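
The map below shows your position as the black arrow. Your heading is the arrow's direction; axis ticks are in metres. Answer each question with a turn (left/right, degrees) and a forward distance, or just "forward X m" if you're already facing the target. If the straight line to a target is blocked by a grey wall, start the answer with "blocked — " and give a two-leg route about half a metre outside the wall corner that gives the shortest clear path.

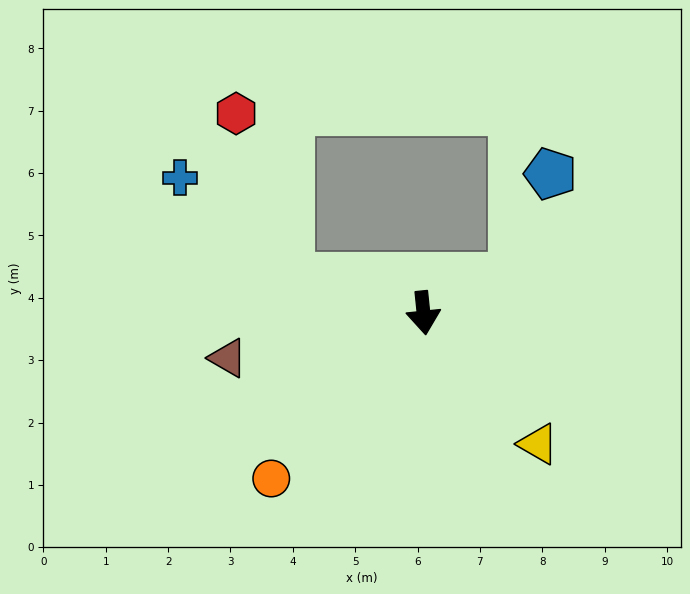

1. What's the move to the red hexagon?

blocked — turn right 110°, forward 2.2 m, then turn right 58°, forward 2.8 m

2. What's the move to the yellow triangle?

turn left 35°, forward 2.8 m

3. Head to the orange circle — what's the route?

turn right 48°, forward 3.6 m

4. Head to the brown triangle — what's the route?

turn right 83°, forward 3.2 m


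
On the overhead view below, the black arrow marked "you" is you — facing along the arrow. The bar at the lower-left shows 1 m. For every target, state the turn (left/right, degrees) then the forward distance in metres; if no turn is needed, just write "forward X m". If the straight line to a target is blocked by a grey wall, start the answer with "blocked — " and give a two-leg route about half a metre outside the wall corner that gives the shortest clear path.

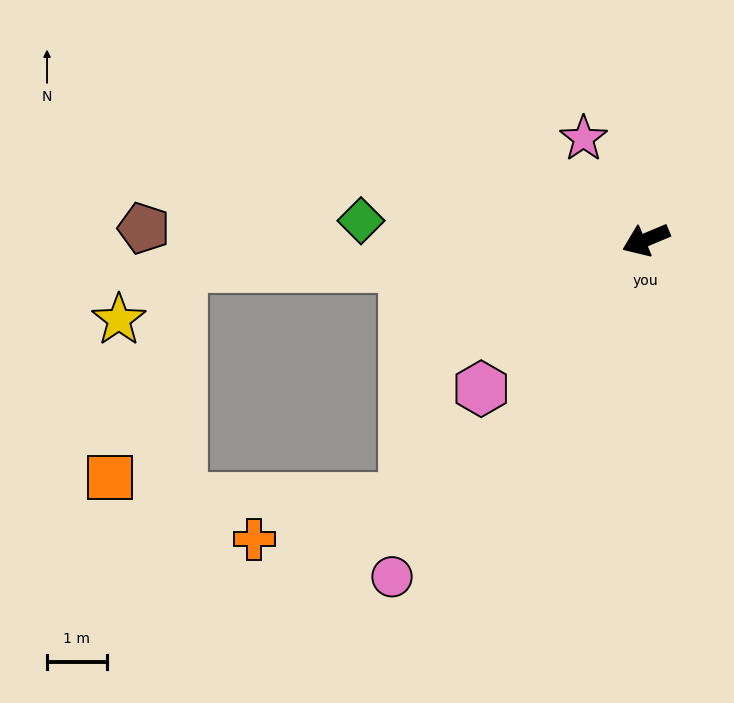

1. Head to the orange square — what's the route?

blocked — turn right 19°, forward 7.8 m, then turn left 67°, forward 3.7 m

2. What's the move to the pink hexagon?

turn left 19°, forward 3.7 m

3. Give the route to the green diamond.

turn right 27°, forward 4.8 m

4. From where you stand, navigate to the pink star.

turn right 81°, forward 2.0 m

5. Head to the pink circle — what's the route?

turn left 30°, forward 7.1 m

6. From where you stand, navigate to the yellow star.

blocked — turn right 19°, forward 7.8 m, then turn left 36°, forward 1.4 m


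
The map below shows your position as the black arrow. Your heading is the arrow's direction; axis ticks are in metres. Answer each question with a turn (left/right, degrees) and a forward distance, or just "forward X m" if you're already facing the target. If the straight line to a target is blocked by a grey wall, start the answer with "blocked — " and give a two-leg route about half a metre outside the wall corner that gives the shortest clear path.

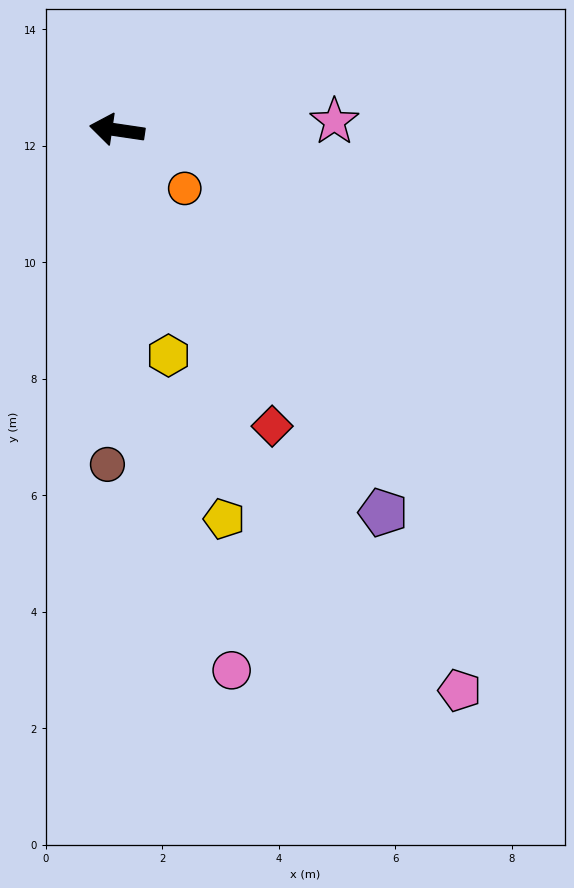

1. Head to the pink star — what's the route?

turn right 169°, forward 3.7 m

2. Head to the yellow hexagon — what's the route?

turn left 111°, forward 4.0 m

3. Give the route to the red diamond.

turn left 126°, forward 5.7 m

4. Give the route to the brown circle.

turn left 97°, forward 5.7 m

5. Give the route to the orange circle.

turn left 148°, forward 1.5 m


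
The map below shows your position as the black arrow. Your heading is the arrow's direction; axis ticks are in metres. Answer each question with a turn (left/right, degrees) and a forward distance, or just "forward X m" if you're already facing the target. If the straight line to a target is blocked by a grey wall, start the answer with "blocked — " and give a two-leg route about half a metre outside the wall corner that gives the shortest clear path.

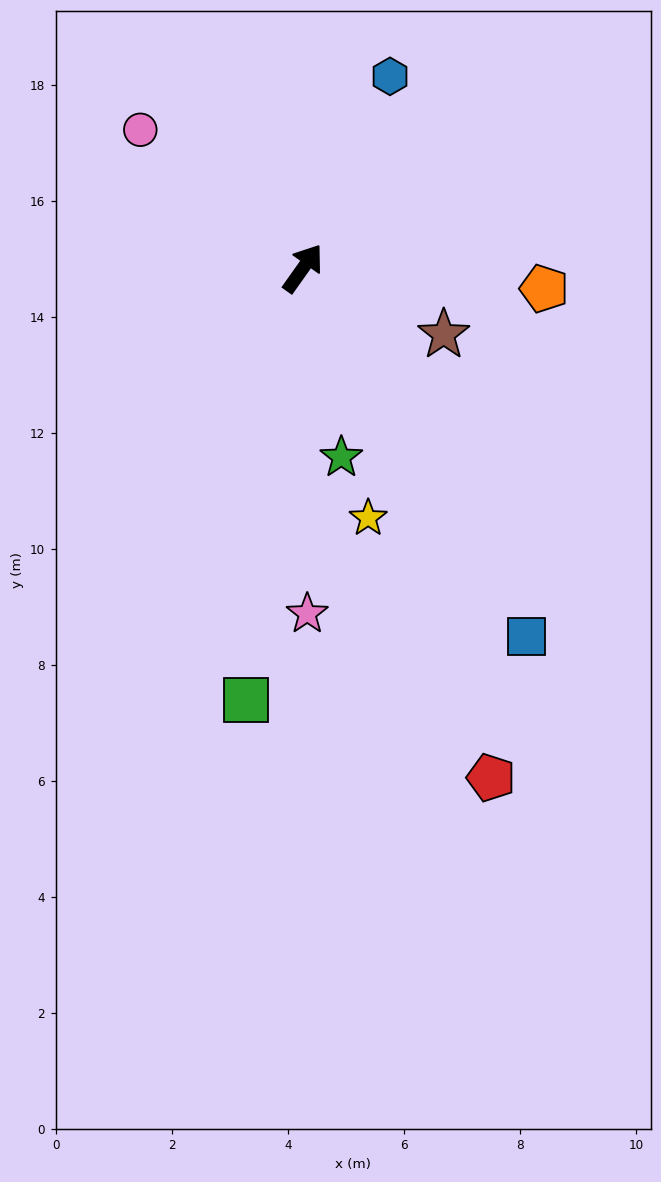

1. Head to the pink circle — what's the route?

turn left 85°, forward 3.7 m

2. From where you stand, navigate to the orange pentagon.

turn right 60°, forward 4.2 m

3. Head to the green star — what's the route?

turn right 133°, forward 3.3 m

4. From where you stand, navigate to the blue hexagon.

turn left 11°, forward 3.6 m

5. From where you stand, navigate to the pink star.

turn right 144°, forward 6.0 m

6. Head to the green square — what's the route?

turn right 152°, forward 7.5 m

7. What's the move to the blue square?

turn right 113°, forward 7.4 m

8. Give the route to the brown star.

turn right 80°, forward 2.7 m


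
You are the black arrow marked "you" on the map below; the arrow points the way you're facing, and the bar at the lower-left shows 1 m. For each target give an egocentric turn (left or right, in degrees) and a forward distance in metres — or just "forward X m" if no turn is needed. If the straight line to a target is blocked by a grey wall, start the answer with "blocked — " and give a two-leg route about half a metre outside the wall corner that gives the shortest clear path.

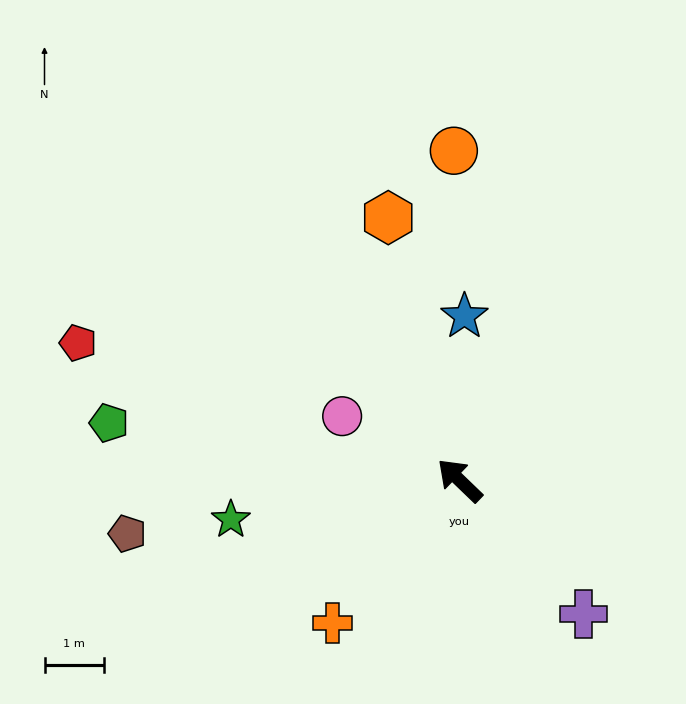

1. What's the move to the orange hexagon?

turn right 31°, forward 4.6 m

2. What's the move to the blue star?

turn right 48°, forward 2.8 m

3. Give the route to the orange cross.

turn left 92°, forward 3.2 m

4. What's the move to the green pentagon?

turn left 35°, forward 6.0 m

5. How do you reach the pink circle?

turn left 15°, forward 2.3 m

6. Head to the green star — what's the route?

turn left 54°, forward 3.9 m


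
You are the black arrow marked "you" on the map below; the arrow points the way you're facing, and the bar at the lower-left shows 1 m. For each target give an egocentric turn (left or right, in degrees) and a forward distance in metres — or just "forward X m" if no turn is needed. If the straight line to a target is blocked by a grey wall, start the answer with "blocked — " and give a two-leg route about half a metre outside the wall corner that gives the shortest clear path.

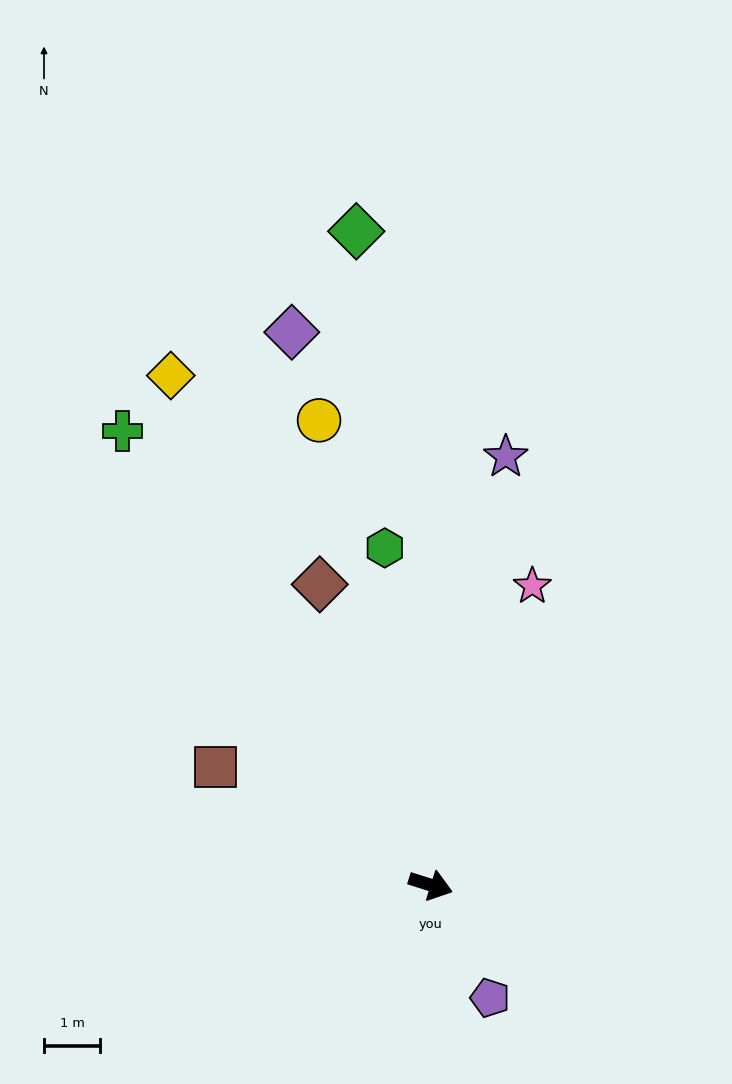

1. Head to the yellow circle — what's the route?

turn left 121°, forward 8.5 m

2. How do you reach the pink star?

turn left 89°, forward 5.6 m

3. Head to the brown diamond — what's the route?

turn left 128°, forward 5.7 m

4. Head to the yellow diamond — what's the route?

turn left 135°, forward 10.2 m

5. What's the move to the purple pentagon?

turn right 45°, forward 2.3 m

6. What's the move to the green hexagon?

turn left 115°, forward 6.1 m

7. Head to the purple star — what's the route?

turn left 98°, forward 7.7 m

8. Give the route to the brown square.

turn left 169°, forward 4.4 m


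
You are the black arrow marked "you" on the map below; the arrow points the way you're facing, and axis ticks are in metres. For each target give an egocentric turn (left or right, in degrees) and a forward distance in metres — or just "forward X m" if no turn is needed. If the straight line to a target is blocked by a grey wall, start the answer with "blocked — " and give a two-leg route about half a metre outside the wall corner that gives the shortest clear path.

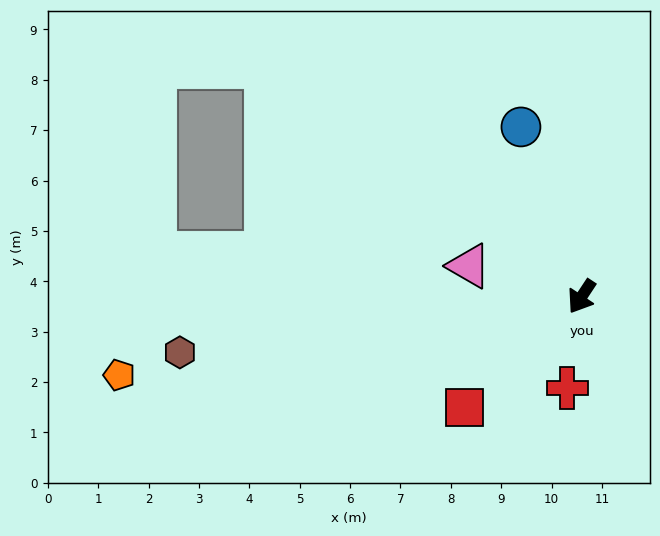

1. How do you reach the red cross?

turn left 25°, forward 1.8 m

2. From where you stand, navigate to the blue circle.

turn right 127°, forward 3.6 m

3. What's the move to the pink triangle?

turn right 72°, forward 2.3 m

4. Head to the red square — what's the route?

turn right 13°, forward 3.2 m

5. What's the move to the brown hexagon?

turn right 49°, forward 8.1 m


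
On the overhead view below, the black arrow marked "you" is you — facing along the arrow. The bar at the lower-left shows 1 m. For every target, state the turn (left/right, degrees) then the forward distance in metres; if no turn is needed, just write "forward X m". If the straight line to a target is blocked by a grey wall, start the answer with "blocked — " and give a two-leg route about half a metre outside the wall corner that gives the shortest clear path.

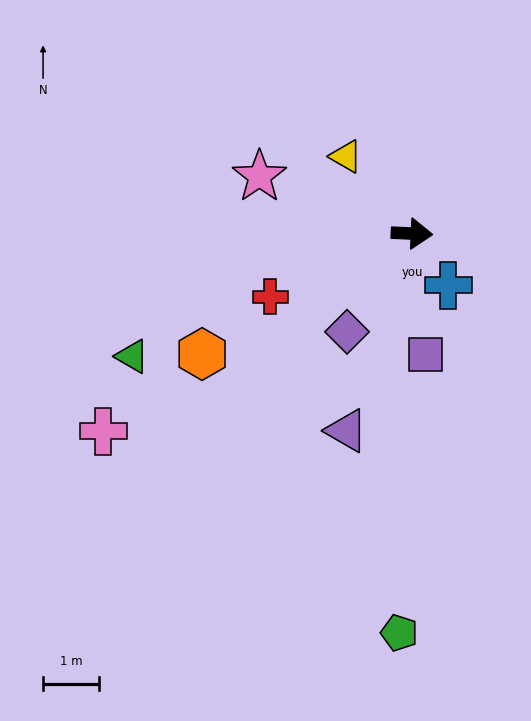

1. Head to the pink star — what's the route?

turn left 162°, forward 2.9 m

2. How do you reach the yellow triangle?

turn left 133°, forward 1.8 m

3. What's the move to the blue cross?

turn right 52°, forward 1.1 m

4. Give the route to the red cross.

turn right 153°, forward 2.8 m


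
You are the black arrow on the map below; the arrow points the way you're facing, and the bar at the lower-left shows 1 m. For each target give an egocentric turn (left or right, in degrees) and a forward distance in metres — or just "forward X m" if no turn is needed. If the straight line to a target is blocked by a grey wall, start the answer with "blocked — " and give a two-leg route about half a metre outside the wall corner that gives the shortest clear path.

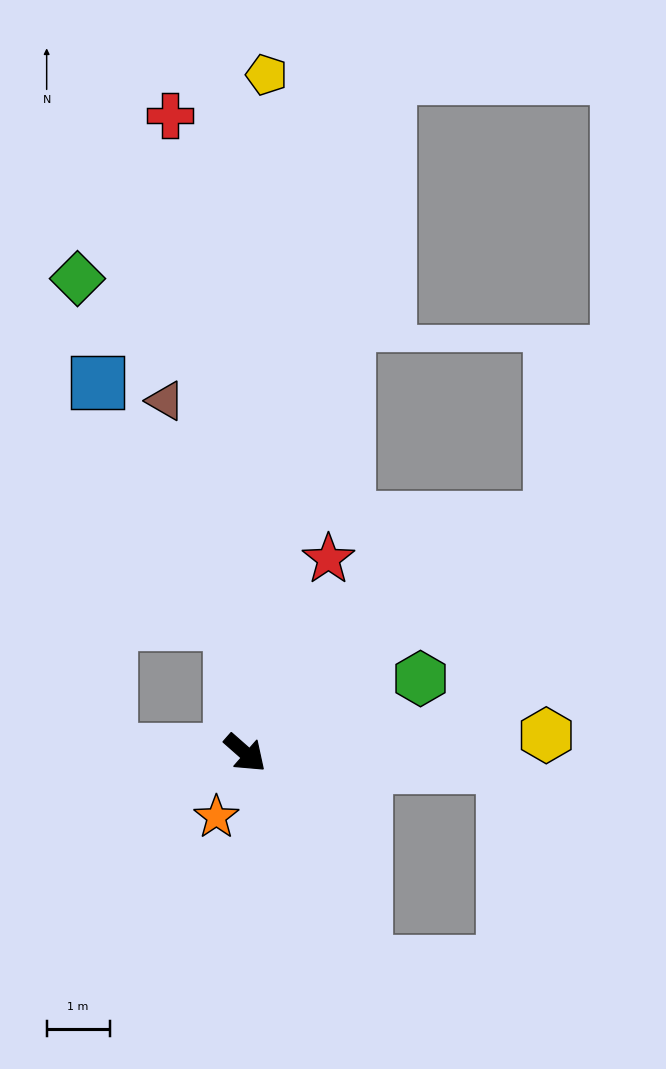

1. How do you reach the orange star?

turn right 73°, forward 1.1 m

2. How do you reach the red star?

turn left 108°, forward 3.4 m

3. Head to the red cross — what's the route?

turn left 138°, forward 10.2 m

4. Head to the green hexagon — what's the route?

turn left 64°, forward 3.0 m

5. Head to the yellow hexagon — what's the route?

turn left 45°, forward 4.8 m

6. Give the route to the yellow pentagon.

turn left 130°, forward 10.8 m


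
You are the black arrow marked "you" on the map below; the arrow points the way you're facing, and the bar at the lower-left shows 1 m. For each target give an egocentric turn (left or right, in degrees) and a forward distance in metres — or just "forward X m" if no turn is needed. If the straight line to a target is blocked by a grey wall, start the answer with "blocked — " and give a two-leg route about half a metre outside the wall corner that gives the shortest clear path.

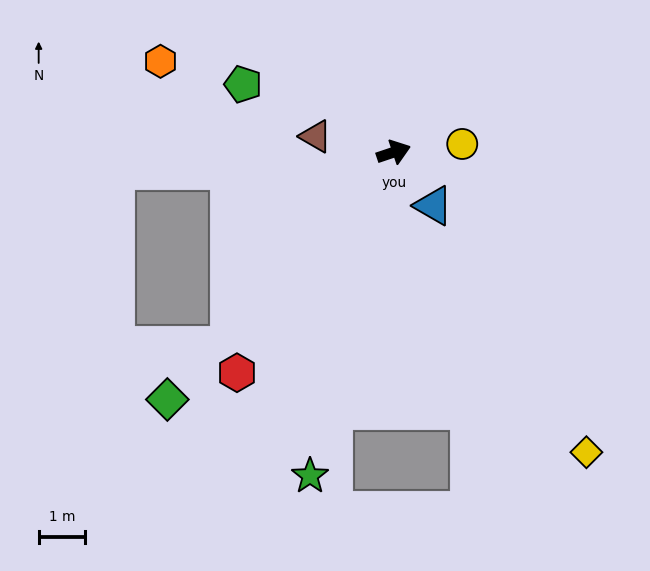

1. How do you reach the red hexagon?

turn right 144°, forward 5.9 m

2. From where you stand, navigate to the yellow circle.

turn right 12°, forward 1.5 m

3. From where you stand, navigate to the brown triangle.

turn left 150°, forward 1.7 m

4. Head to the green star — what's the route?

turn right 123°, forward 7.2 m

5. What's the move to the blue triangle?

turn right 72°, forward 1.4 m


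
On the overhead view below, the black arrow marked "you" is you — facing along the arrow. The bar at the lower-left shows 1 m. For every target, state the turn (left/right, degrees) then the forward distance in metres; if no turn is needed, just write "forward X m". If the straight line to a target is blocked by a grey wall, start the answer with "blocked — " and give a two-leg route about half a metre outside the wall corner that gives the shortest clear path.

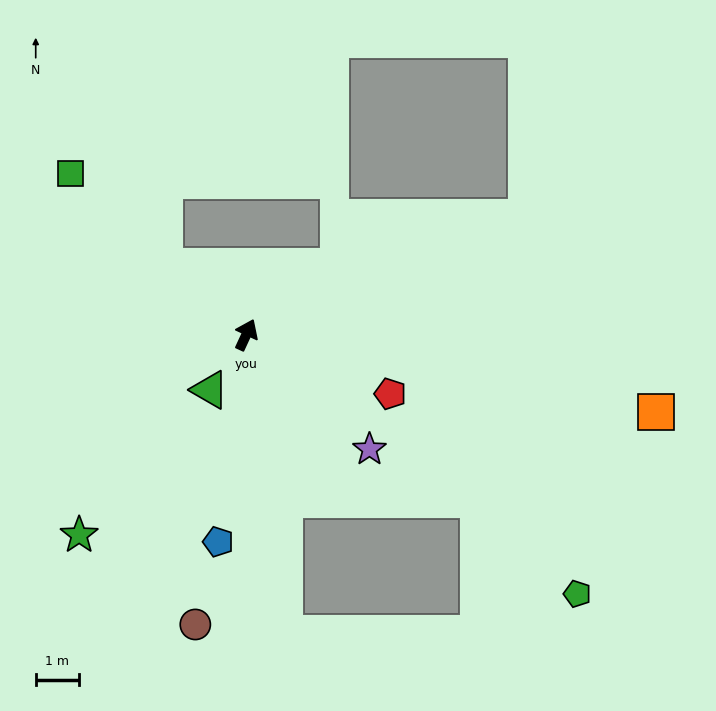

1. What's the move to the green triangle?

turn left 171°, forward 1.5 m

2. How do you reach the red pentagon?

turn right 88°, forward 3.6 m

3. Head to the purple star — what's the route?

turn right 108°, forward 3.9 m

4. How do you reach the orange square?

turn right 76°, forward 9.7 m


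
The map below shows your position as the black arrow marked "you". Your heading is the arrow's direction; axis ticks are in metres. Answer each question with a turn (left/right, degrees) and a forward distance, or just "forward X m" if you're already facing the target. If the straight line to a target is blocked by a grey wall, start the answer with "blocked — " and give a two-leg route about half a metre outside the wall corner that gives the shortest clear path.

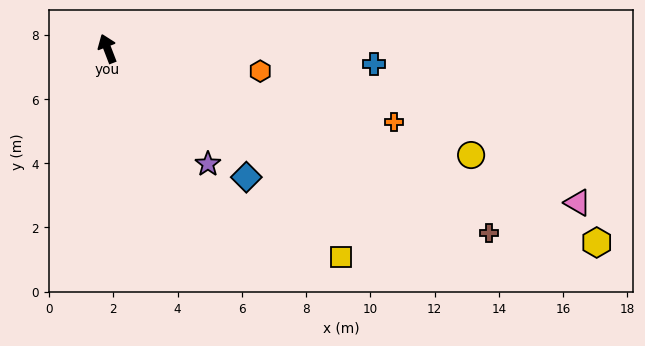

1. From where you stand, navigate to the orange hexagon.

turn right 119°, forward 4.8 m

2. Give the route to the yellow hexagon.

turn right 133°, forward 16.4 m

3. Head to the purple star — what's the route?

turn right 160°, forward 4.8 m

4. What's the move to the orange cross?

turn right 125°, forward 9.2 m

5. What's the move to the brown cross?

turn right 137°, forward 13.2 m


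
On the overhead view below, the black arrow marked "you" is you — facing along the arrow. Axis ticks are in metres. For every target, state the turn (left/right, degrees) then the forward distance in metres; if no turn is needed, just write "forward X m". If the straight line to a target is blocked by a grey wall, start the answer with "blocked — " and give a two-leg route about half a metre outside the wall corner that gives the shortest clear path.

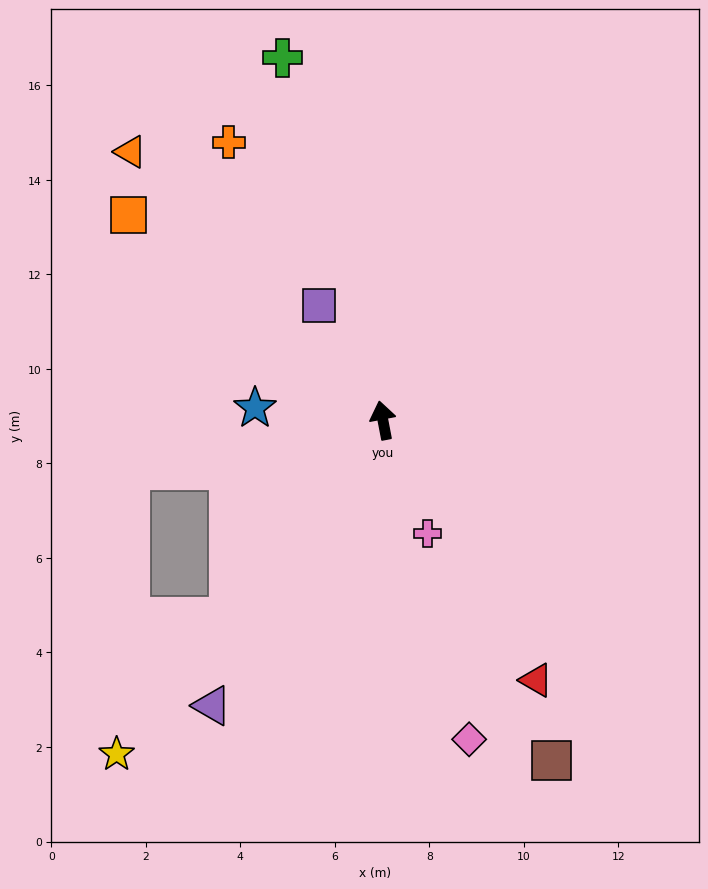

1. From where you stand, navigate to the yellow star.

turn left 131°, forward 9.0 m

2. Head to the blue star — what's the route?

turn left 74°, forward 2.7 m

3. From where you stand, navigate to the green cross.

turn left 5°, forward 8.0 m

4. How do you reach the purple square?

turn left 18°, forward 2.8 m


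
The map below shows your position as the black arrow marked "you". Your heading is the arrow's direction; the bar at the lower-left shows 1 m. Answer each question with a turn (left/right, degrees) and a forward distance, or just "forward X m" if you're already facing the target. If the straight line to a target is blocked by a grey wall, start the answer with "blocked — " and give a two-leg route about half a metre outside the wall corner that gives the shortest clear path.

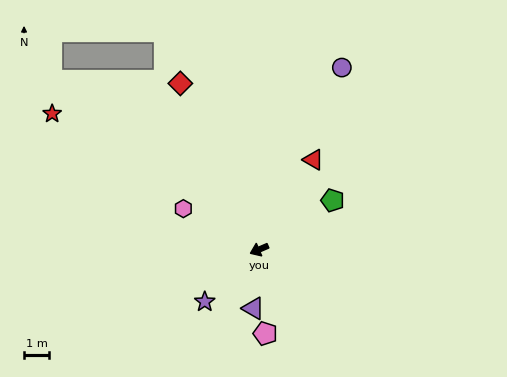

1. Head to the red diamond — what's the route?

turn right 88°, forward 7.4 m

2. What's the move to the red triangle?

turn right 144°, forward 4.2 m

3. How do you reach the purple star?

turn left 20°, forward 3.0 m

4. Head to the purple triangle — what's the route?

turn left 61°, forward 2.4 m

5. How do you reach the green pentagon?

turn right 170°, forward 3.5 m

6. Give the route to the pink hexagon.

turn right 52°, forward 3.5 m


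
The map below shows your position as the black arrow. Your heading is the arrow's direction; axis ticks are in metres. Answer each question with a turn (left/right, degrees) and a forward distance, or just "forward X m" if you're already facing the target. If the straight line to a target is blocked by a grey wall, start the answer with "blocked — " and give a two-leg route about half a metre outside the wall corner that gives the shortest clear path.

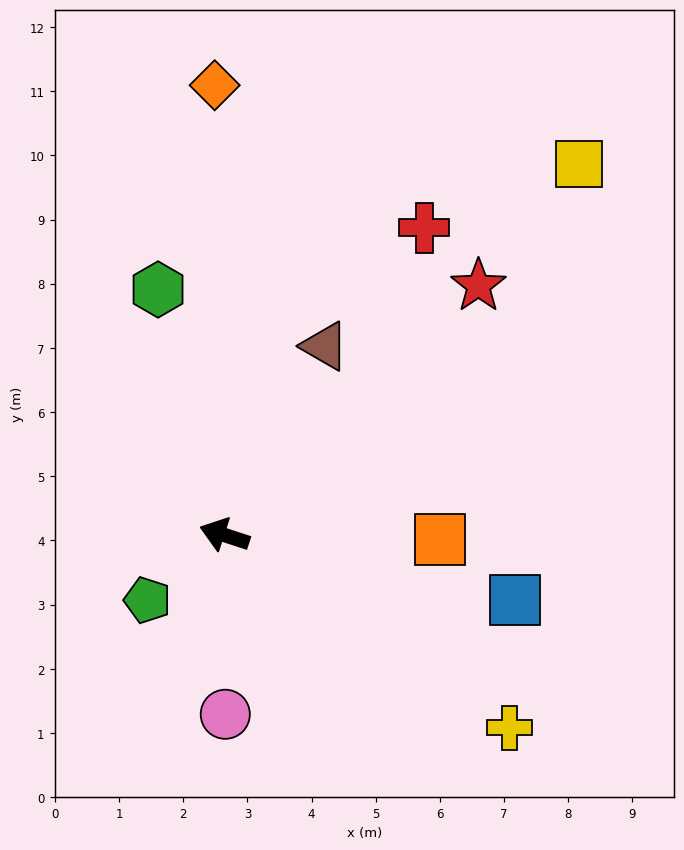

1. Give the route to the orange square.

turn right 163°, forward 3.4 m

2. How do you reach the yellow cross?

turn left 164°, forward 5.4 m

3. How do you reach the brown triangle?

turn right 100°, forward 3.3 m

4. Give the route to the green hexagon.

turn right 57°, forward 4.0 m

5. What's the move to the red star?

turn right 117°, forward 5.5 m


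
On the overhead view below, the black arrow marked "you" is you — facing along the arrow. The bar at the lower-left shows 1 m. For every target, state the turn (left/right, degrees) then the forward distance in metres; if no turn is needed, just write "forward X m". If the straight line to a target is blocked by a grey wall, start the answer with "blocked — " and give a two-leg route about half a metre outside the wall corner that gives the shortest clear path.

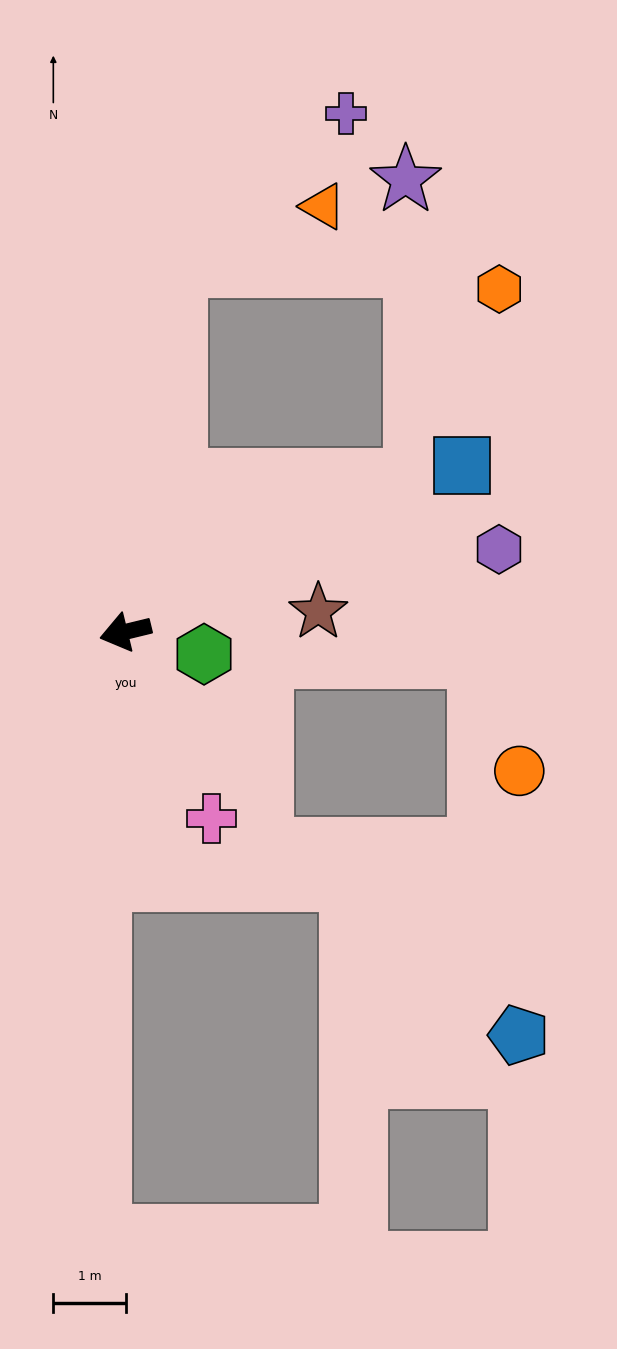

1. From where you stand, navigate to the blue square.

turn right 167°, forward 5.2 m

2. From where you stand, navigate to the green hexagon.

turn left 150°, forward 1.1 m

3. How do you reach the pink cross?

turn left 101°, forward 2.8 m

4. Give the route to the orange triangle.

blocked — turn right 112°, forward 5.1 m, then turn right 59°, forward 2.2 m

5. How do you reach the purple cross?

blocked — turn right 112°, forward 5.1 m, then turn right 40°, forward 3.2 m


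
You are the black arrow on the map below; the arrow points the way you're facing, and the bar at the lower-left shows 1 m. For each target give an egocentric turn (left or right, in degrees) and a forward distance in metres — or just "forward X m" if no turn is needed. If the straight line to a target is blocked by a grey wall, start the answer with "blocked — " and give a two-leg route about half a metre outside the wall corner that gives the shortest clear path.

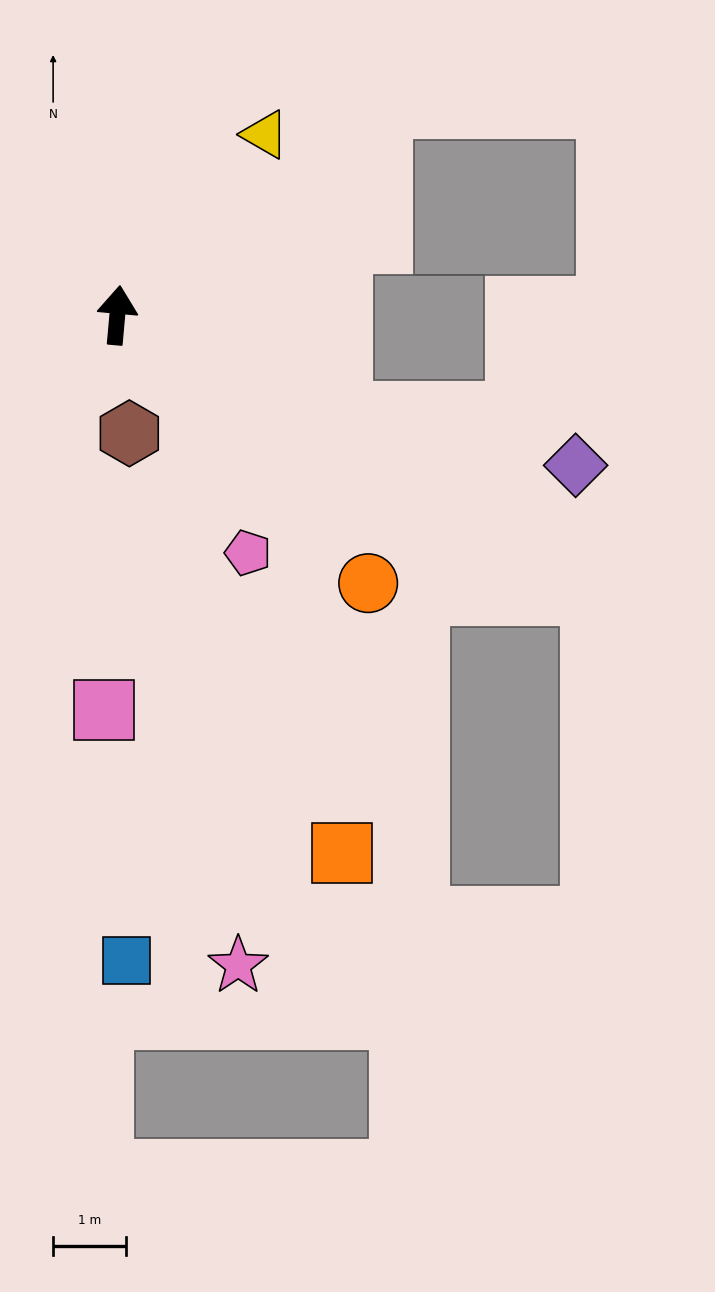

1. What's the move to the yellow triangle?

turn right 34°, forward 3.2 m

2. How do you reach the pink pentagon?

turn right 146°, forward 3.7 m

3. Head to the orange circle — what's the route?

turn right 132°, forward 5.1 m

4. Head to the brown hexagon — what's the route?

turn right 169°, forward 1.6 m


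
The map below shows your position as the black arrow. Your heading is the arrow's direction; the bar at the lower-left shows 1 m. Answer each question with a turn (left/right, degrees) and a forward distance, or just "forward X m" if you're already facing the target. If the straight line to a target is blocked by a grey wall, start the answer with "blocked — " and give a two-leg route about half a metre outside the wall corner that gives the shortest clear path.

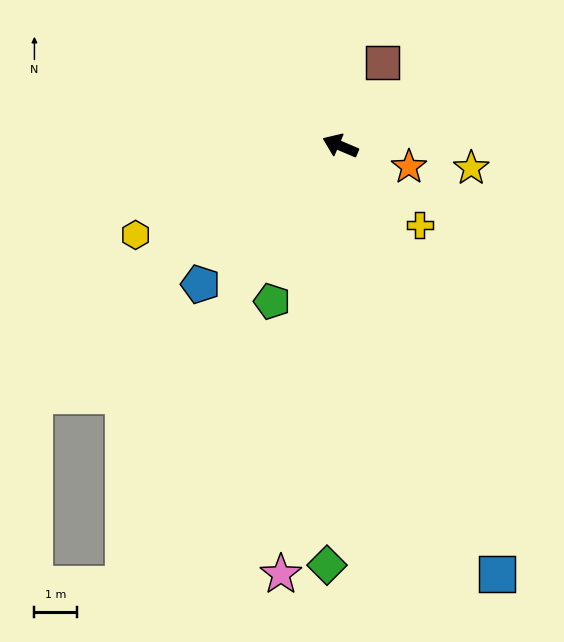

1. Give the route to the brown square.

turn right 94°, forward 2.2 m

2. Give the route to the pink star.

turn left 105°, forward 10.2 m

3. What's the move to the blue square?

turn left 133°, forward 10.7 m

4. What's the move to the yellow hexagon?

turn left 47°, forward 5.3 m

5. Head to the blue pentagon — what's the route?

turn left 68°, forward 4.6 m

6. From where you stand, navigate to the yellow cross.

turn left 158°, forward 2.6 m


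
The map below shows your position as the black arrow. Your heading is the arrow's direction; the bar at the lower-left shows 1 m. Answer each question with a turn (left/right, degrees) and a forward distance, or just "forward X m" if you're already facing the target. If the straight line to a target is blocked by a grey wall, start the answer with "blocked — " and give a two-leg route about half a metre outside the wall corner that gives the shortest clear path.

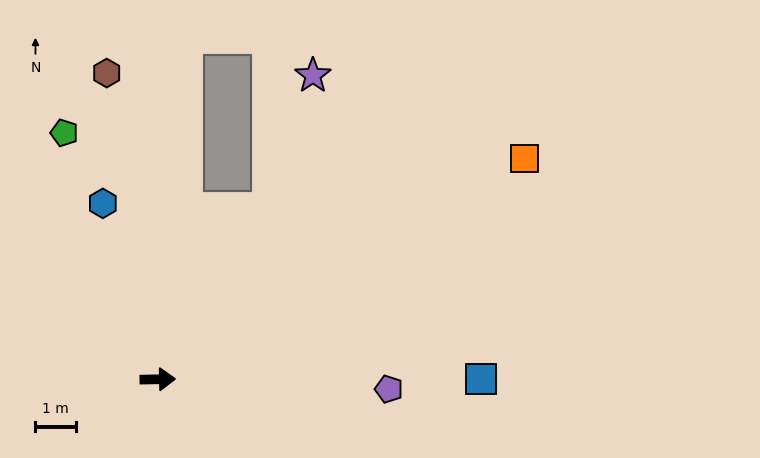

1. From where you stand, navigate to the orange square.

turn left 30°, forward 10.6 m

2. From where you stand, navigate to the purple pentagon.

turn right 4°, forward 5.7 m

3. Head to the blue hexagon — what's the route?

turn left 106°, forward 4.5 m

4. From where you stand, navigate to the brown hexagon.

turn left 98°, forward 7.7 m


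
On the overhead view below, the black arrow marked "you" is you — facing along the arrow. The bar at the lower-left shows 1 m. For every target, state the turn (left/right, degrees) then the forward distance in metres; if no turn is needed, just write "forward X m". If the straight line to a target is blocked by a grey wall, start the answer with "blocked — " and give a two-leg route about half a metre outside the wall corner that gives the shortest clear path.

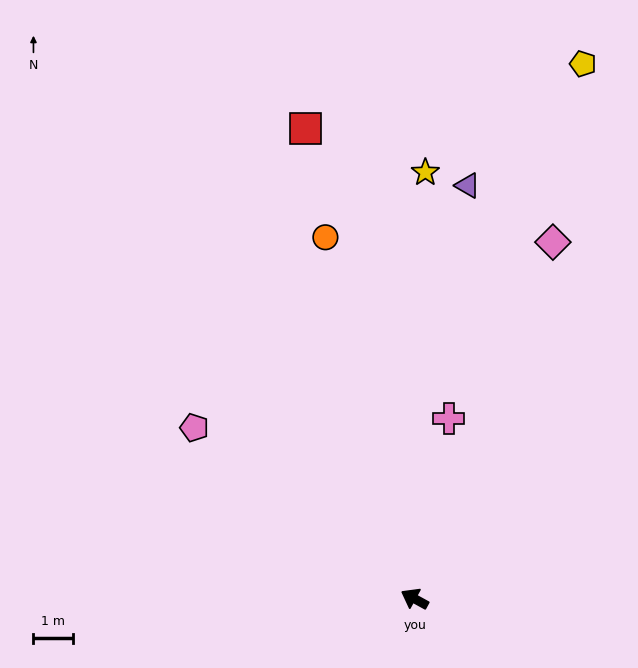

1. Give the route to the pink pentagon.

turn right 9°, forward 7.1 m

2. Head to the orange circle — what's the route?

turn right 47°, forward 9.5 m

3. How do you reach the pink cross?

turn right 72°, forward 4.7 m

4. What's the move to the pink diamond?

turn right 82°, forward 9.8 m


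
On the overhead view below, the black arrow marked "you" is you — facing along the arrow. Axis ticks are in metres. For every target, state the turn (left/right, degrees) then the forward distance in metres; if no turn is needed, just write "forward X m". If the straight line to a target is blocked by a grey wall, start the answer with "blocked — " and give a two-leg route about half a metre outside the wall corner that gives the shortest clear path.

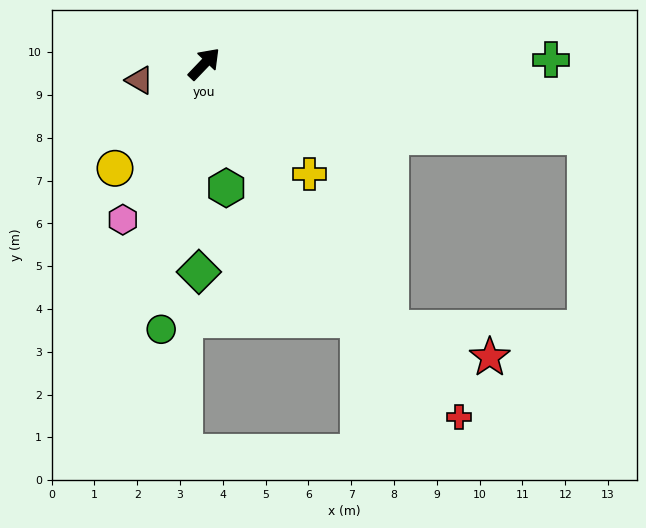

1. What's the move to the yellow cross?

turn right 93°, forward 3.6 m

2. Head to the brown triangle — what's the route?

turn left 148°, forward 1.6 m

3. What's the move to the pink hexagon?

turn right 164°, forward 4.1 m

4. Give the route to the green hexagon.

turn right 126°, forward 2.9 m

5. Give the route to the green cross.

turn right 46°, forward 8.1 m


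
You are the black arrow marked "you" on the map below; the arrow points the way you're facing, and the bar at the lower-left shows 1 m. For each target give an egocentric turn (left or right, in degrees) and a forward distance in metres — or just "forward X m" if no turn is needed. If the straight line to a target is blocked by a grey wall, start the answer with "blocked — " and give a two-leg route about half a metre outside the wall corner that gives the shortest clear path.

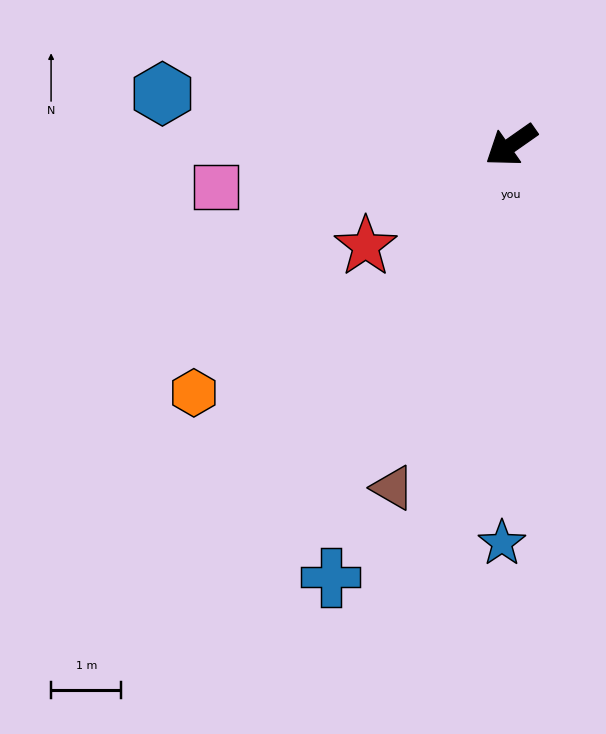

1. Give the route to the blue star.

turn left 54°, forward 5.7 m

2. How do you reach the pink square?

turn right 27°, forward 4.2 m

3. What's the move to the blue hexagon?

turn right 43°, forward 5.0 m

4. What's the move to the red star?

forward 2.5 m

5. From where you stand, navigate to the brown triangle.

turn left 36°, forward 5.2 m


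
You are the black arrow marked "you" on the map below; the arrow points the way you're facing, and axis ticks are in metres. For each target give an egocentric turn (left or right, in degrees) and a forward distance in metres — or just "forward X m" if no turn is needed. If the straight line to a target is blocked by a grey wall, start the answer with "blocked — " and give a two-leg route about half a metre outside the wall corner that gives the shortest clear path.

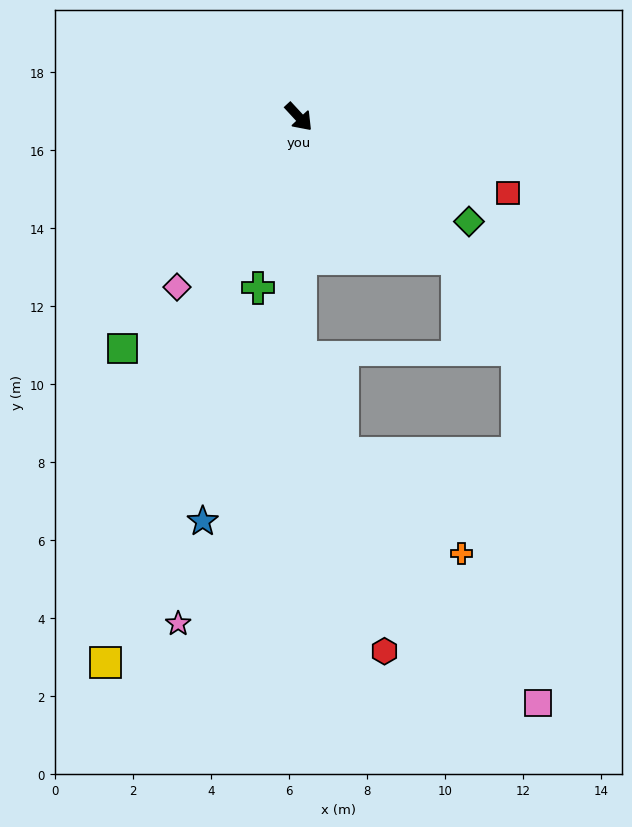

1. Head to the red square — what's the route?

turn left 27°, forward 5.7 m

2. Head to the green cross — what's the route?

turn right 56°, forward 4.5 m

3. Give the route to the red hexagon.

blocked — turn right 42°, forward 6.2 m, then turn left 15°, forward 7.8 m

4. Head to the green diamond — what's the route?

turn left 16°, forward 5.1 m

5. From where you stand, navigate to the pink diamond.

turn right 78°, forward 5.4 m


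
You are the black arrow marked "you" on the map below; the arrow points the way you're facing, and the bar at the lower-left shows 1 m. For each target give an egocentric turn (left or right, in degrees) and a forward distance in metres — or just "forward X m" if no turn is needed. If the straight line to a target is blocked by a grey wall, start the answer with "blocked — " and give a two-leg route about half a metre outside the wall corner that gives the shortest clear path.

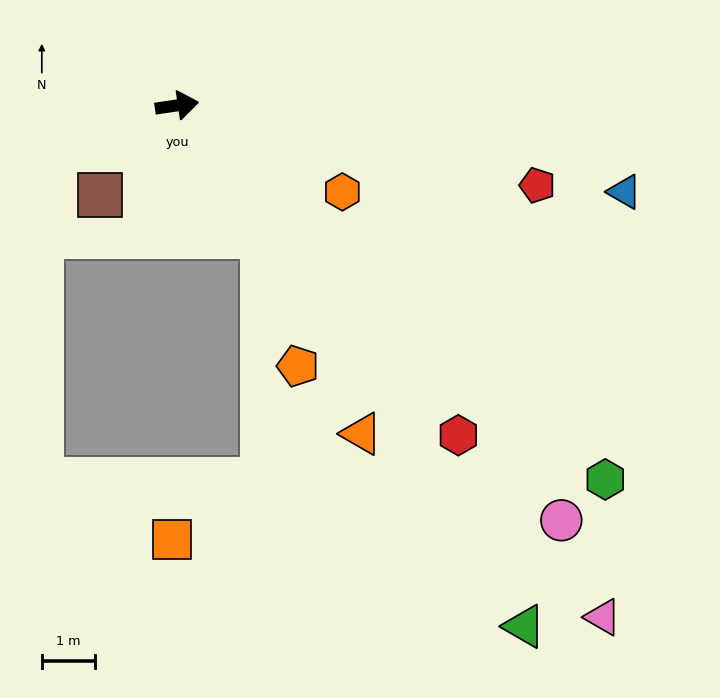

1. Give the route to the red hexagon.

turn right 58°, forward 8.2 m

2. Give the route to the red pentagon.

turn right 21°, forward 7.0 m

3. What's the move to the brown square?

turn right 139°, forward 2.2 m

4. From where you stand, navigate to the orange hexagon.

turn right 36°, forward 3.5 m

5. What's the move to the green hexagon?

turn right 49°, forward 10.8 m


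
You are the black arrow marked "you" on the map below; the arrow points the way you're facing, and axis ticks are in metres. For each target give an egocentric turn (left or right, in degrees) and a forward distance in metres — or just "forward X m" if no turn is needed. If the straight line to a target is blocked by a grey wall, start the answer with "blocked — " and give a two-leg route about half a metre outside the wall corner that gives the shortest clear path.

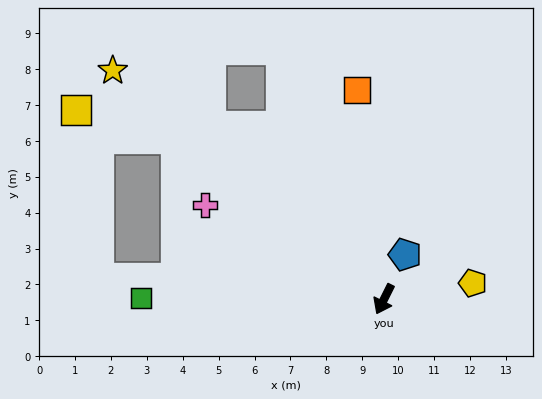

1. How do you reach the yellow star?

turn right 104°, forward 9.9 m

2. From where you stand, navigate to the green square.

turn right 64°, forward 6.8 m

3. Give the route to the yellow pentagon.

turn left 127°, forward 2.5 m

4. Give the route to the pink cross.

turn right 91°, forward 5.6 m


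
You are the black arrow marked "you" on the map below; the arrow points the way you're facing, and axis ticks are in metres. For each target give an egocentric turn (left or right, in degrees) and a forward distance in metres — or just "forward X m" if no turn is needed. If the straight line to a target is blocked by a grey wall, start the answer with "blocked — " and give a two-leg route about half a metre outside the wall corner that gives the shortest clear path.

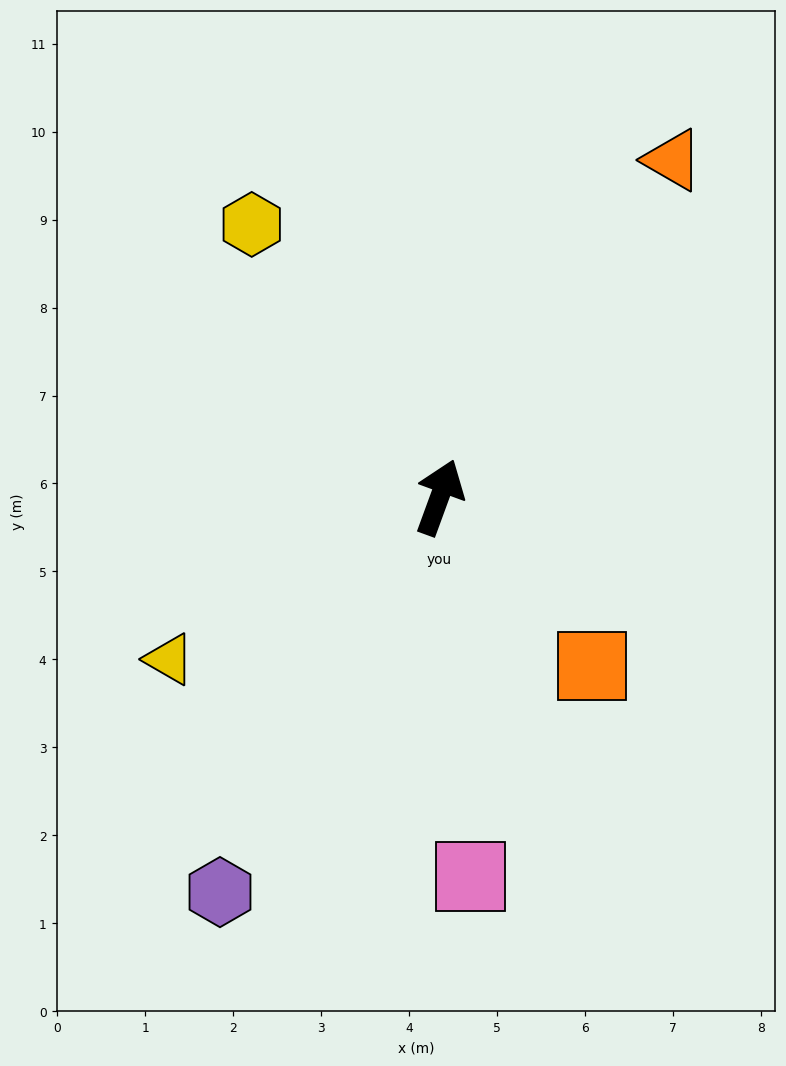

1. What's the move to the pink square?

turn right 155°, forward 4.3 m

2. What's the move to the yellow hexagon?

turn left 55°, forward 3.8 m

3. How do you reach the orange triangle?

turn right 15°, forward 4.7 m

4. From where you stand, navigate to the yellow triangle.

turn left 141°, forward 3.6 m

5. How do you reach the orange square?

turn right 118°, forward 2.6 m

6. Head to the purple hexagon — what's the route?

turn left 171°, forward 5.1 m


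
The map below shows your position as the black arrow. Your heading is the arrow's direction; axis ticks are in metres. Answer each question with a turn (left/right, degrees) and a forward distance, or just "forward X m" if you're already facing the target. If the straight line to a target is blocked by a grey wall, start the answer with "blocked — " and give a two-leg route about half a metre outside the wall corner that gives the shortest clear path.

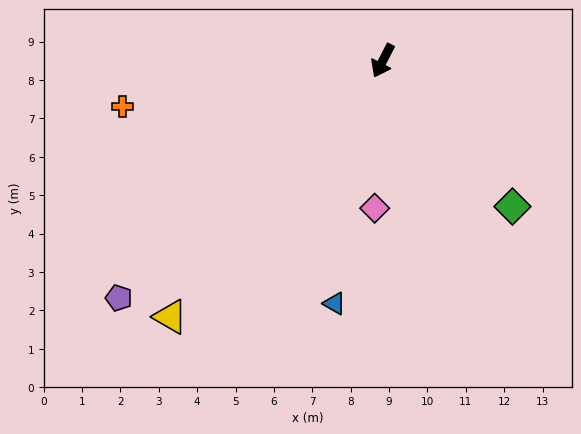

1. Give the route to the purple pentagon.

turn right 21°, forward 9.2 m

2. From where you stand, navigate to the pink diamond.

turn left 24°, forward 3.8 m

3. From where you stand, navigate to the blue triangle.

turn left 16°, forward 6.4 m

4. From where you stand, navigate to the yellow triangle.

turn right 13°, forward 8.7 m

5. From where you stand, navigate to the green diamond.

turn left 69°, forward 5.1 m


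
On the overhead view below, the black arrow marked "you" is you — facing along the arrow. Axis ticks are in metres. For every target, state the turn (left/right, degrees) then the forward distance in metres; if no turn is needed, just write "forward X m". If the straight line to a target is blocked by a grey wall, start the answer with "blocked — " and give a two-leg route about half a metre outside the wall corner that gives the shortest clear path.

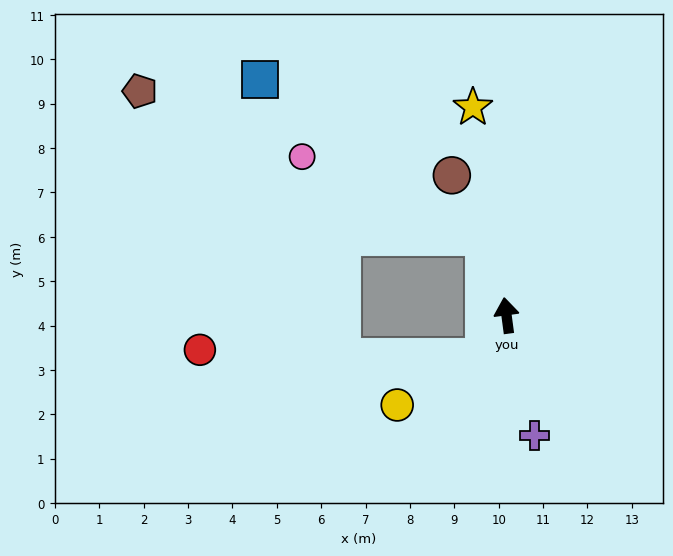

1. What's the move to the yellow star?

forward 4.8 m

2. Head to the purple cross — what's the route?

turn right 175°, forward 2.8 m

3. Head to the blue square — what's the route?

blocked — turn left 8°, forward 1.8 m, then turn left 39°, forward 6.2 m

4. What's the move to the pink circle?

blocked — turn left 8°, forward 1.8 m, then turn left 51°, forward 4.5 m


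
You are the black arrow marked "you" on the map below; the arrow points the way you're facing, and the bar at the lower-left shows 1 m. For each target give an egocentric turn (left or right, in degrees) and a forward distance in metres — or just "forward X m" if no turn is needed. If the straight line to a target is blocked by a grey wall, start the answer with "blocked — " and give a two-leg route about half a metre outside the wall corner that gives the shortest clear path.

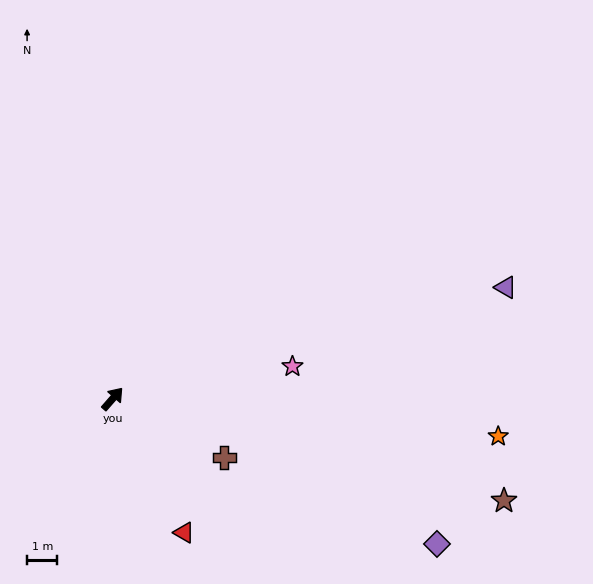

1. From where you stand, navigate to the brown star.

turn right 63°, forward 13.3 m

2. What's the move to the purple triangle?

turn right 33°, forward 13.5 m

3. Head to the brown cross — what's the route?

turn right 77°, forward 4.2 m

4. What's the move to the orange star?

turn right 54°, forward 12.8 m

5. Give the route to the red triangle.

turn right 111°, forward 5.0 m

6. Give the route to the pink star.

turn right 39°, forward 6.0 m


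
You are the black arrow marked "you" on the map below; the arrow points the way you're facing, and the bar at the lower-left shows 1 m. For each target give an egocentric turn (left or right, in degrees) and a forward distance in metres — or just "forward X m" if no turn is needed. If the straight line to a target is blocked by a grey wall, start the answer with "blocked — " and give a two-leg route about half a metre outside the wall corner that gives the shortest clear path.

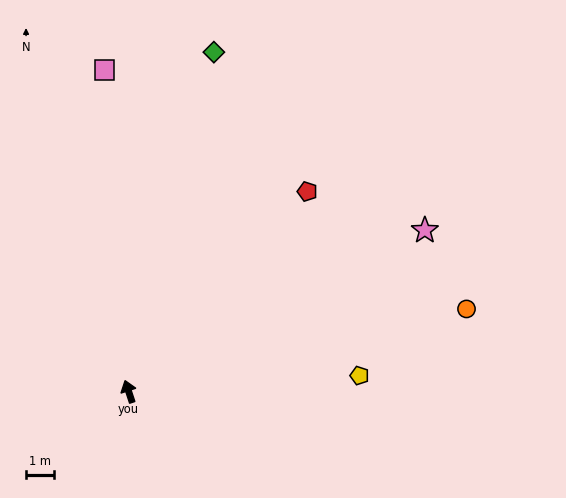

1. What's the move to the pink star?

turn right 80°, forward 12.0 m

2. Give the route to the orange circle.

turn right 95°, forward 12.4 m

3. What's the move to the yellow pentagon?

turn right 104°, forward 8.2 m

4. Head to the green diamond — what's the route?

turn right 32°, forward 12.5 m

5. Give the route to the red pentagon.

turn right 60°, forward 9.6 m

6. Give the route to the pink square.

turn right 14°, forward 11.5 m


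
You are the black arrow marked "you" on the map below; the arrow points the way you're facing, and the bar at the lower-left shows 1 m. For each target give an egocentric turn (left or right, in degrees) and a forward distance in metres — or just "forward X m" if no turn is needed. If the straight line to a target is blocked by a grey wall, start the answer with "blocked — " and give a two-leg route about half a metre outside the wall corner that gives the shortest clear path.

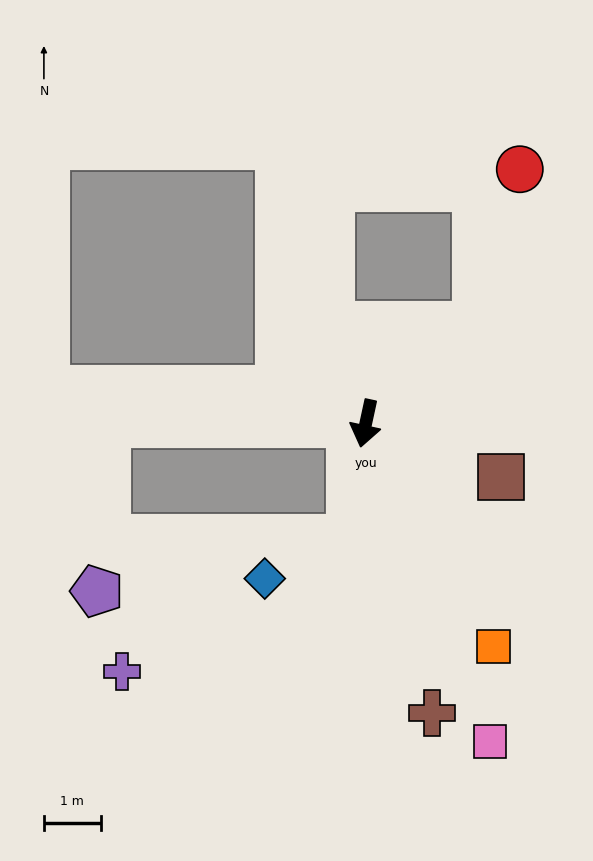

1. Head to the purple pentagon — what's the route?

blocked — turn right 78°, forward 4.6 m, then turn left 87°, forward 3.0 m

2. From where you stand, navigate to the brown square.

turn left 80°, forward 2.6 m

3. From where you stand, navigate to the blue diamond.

blocked — turn left 5°, forward 2.0 m, then turn right 58°, forward 1.7 m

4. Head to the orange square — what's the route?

turn left 42°, forward 4.5 m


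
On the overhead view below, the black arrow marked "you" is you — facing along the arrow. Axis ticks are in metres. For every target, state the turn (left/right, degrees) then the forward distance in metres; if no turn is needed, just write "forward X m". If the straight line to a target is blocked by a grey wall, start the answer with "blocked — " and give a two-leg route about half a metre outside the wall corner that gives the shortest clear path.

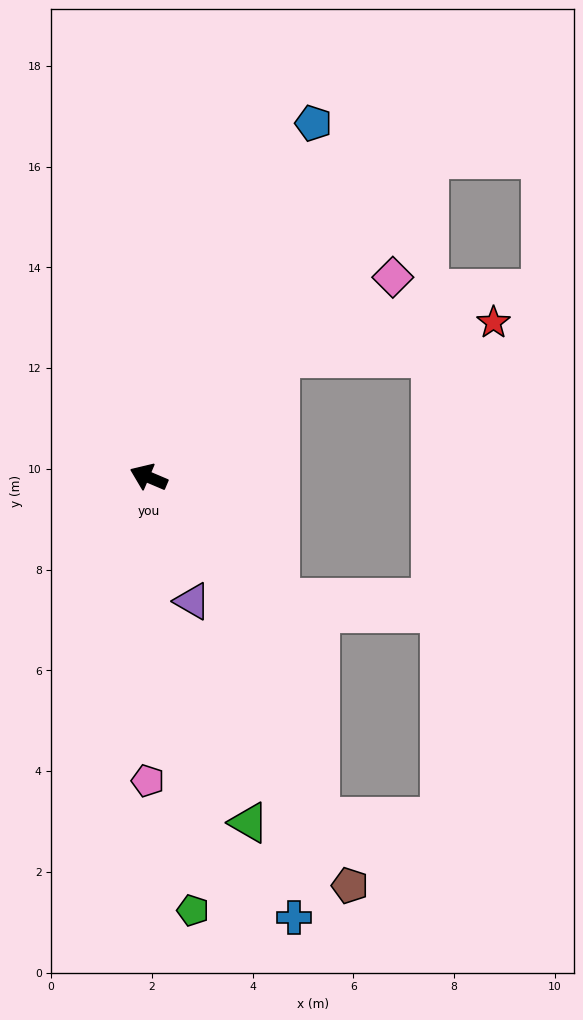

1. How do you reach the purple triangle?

turn left 132°, forward 2.6 m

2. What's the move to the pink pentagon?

turn left 113°, forward 6.0 m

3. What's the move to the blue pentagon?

turn right 92°, forward 7.8 m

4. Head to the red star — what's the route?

blocked — turn right 114°, forward 3.5 m, then turn right 34°, forward 4.3 m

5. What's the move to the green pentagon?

turn left 119°, forward 8.6 m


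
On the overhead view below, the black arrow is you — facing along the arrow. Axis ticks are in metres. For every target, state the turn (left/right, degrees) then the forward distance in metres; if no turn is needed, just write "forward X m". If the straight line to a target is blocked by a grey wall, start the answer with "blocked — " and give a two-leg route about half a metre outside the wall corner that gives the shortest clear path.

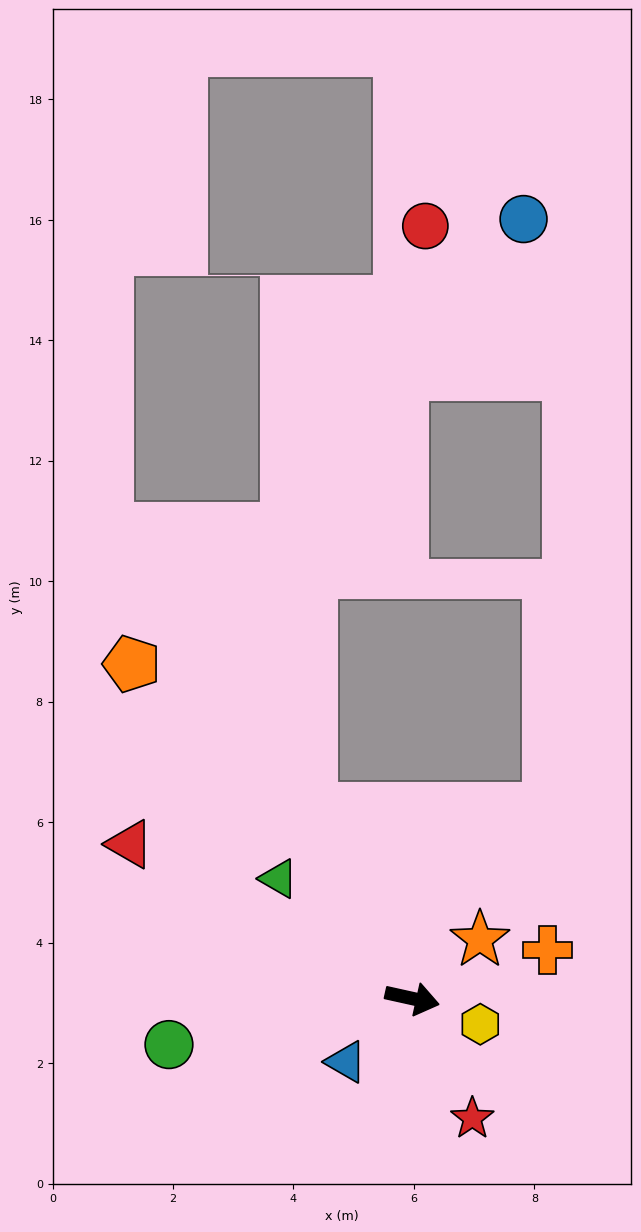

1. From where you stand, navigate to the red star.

turn right 51°, forward 2.2 m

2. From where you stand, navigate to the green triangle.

turn left 151°, forward 3.0 m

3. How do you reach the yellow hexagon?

turn right 8°, forward 1.2 m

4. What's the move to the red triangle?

turn left 164°, forward 5.3 m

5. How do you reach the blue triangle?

turn right 124°, forward 1.5 m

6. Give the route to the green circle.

turn right 157°, forward 4.1 m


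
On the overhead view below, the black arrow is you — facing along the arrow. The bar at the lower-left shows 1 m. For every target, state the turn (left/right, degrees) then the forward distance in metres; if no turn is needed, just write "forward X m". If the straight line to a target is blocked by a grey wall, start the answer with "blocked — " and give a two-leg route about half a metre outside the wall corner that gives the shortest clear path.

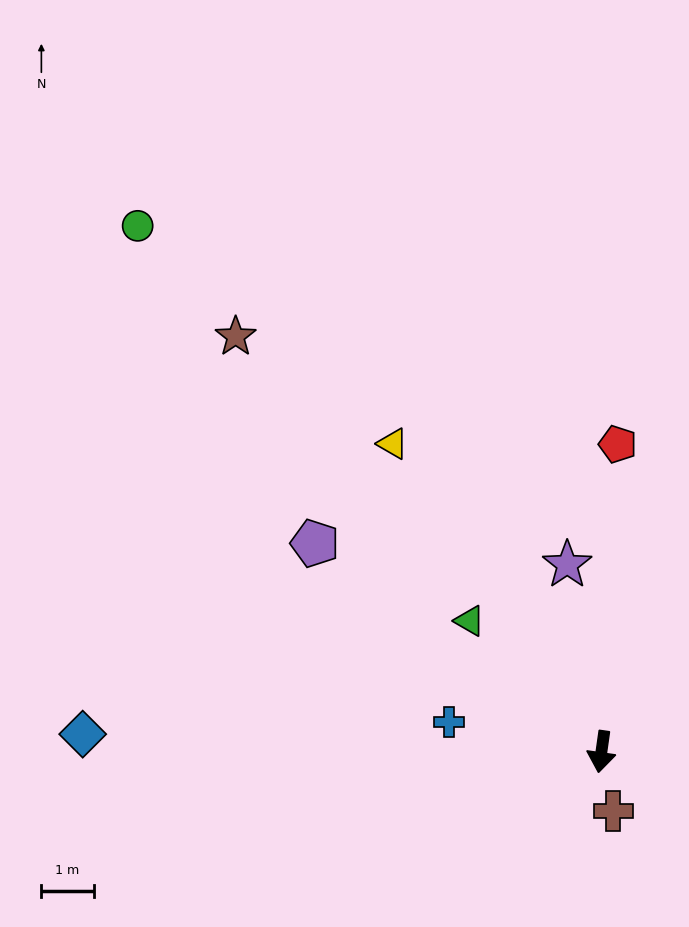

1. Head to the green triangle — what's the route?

turn right 127°, forward 3.6 m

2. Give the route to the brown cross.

turn left 19°, forward 1.2 m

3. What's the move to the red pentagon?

turn right 175°, forward 5.9 m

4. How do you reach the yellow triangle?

turn right 138°, forward 7.1 m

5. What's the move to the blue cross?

turn right 93°, forward 3.0 m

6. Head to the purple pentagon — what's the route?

turn right 118°, forward 6.8 m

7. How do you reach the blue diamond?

turn right 84°, forward 9.9 m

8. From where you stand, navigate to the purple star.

turn right 162°, forward 3.6 m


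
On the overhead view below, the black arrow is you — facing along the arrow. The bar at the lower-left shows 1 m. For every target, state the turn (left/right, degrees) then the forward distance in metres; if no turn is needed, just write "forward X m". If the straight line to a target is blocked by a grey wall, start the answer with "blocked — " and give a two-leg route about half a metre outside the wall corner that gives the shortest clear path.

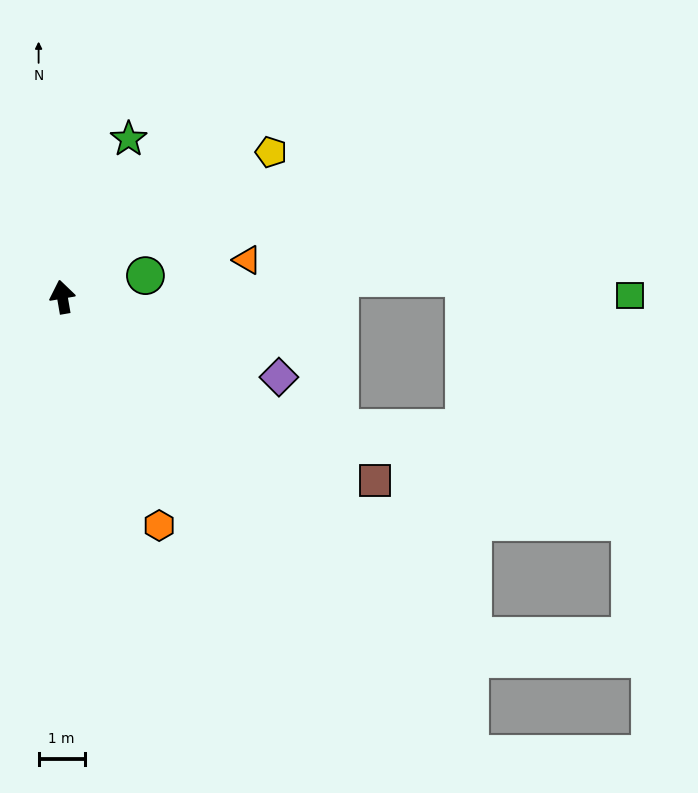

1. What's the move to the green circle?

turn right 85°, forward 1.9 m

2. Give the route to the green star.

turn right 33°, forward 3.7 m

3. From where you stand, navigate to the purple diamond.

turn right 120°, forward 5.0 m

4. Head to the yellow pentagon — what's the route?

turn right 65°, forward 5.5 m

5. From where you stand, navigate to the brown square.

turn right 130°, forward 7.9 m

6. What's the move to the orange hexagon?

turn right 167°, forward 5.4 m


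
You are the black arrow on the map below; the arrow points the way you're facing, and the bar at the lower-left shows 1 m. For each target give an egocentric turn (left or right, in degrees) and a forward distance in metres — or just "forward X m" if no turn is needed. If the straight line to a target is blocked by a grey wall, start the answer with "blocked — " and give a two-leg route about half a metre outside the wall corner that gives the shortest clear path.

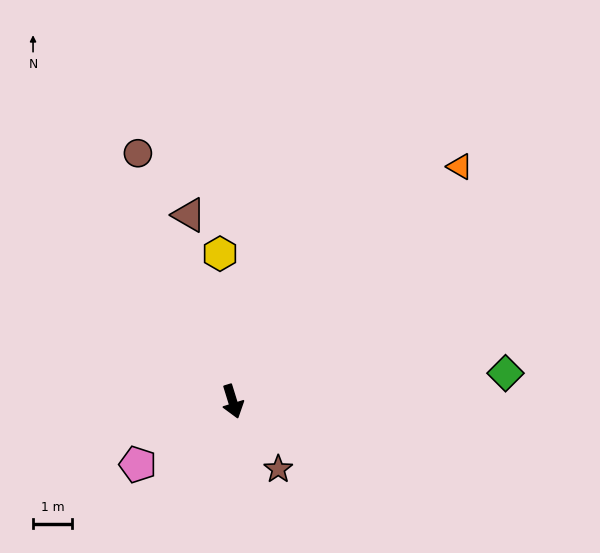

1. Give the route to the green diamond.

turn left 79°, forward 7.1 m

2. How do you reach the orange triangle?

turn left 119°, forward 8.4 m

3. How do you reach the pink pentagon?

turn right 74°, forward 2.9 m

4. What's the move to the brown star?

turn left 17°, forward 2.1 m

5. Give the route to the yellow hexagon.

turn left 168°, forward 3.8 m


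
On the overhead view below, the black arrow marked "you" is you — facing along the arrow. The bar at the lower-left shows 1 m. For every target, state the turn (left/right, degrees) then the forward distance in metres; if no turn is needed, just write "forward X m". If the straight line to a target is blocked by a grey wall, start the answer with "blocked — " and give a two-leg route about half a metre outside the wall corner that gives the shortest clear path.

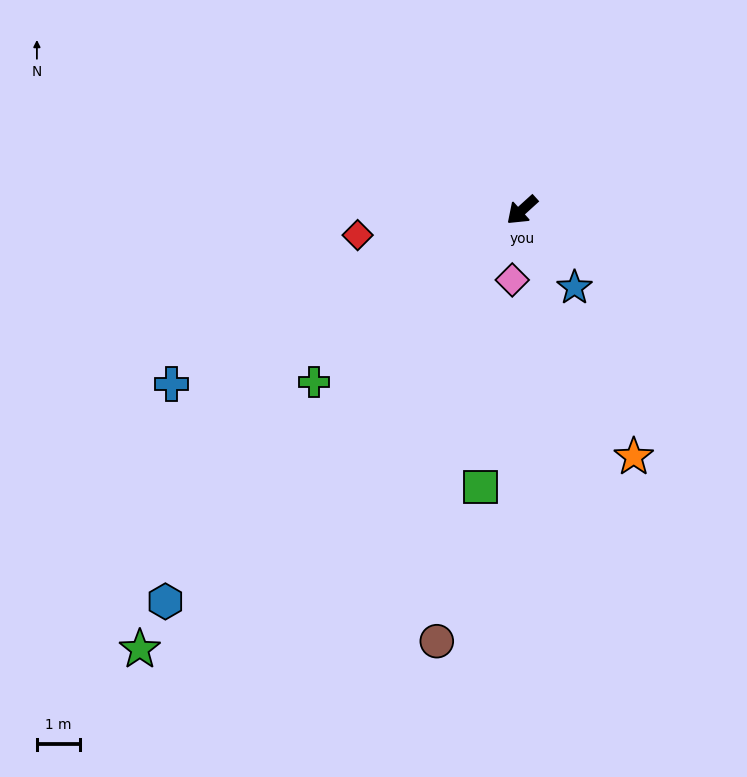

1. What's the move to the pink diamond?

turn left 40°, forward 1.6 m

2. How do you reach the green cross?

turn right 3°, forward 6.2 m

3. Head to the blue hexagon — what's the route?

turn left 5°, forward 12.2 m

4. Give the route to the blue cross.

turn right 16°, forward 9.0 m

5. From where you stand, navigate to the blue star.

turn left 82°, forward 2.2 m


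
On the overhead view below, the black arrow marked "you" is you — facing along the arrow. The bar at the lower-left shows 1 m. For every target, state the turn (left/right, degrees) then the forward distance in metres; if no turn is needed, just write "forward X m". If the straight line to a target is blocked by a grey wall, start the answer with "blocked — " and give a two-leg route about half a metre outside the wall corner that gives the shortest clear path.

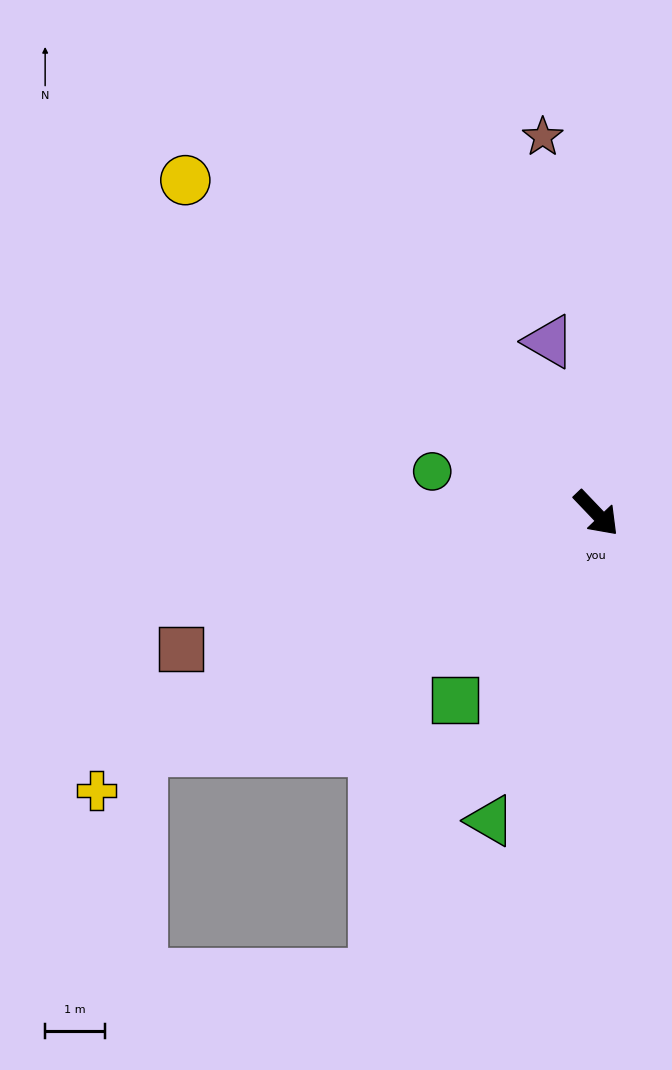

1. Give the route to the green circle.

turn right 148°, forward 2.8 m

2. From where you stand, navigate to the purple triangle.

turn left 152°, forward 3.0 m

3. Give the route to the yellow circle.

turn right 173°, forward 8.8 m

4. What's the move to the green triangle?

turn right 63°, forward 5.4 m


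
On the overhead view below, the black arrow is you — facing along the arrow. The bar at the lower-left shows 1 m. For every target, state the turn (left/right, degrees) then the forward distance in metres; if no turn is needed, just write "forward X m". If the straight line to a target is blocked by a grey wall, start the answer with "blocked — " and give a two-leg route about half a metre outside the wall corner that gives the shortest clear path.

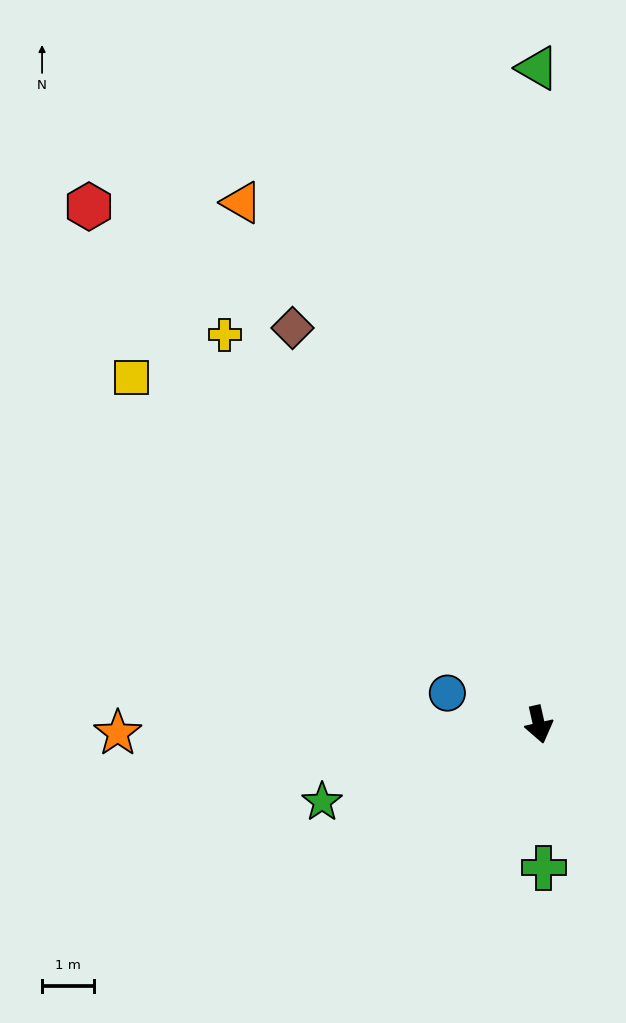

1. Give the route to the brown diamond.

turn right 161°, forward 8.9 m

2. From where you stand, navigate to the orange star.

turn right 102°, forward 8.1 m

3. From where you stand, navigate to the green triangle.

turn left 167°, forward 12.6 m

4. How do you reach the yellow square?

turn right 143°, forward 10.2 m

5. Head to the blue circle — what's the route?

turn right 122°, forward 1.9 m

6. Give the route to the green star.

turn right 83°, forward 4.4 m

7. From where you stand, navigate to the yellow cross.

turn right 154°, forward 9.6 m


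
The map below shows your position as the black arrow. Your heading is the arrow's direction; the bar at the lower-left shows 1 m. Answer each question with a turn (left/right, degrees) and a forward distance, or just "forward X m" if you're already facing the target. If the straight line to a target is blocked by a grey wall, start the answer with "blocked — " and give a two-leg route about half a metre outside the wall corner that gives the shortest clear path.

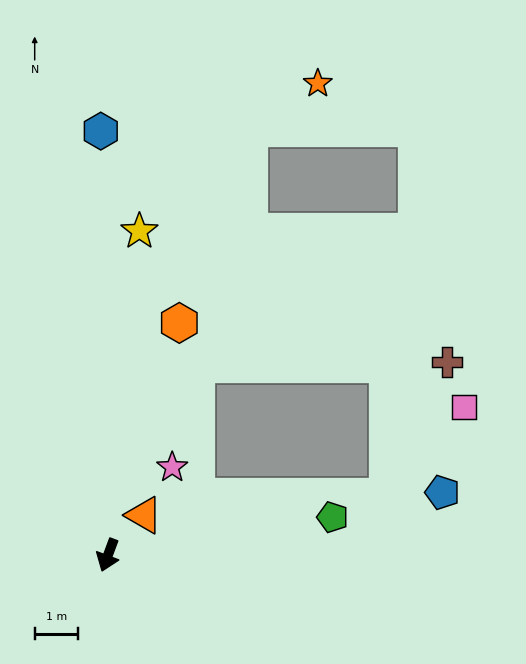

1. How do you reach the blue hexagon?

turn right 159°, forward 9.8 m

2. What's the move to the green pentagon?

turn left 120°, forward 5.3 m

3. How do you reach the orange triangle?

turn left 158°, forward 1.2 m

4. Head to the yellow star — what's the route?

turn right 165°, forward 7.6 m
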